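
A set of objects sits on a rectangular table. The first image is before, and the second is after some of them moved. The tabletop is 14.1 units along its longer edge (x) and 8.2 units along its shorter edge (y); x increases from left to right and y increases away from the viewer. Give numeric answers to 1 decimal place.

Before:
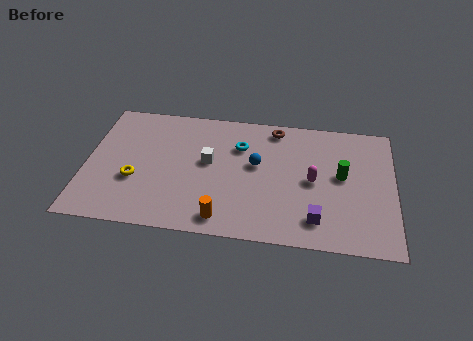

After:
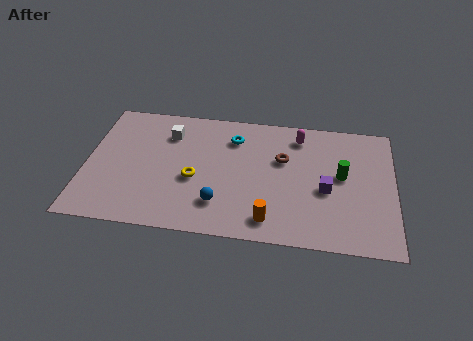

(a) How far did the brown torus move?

2.0

The brown torus moved from about (8.6, 7.2) to (9.0, 5.2), a distance of √(0.4² + 2.0²) ≈ 2.0.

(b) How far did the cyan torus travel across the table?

0.6

The cyan torus moved from about (7.0, 5.8) to (6.7, 6.3), a distance of √(0.3² + 0.5²) ≈ 0.6.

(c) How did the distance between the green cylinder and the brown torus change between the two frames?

-1.3

The distance was about 4.1 in the first image and 2.8 in the second, so they moved 1.3 units closer together.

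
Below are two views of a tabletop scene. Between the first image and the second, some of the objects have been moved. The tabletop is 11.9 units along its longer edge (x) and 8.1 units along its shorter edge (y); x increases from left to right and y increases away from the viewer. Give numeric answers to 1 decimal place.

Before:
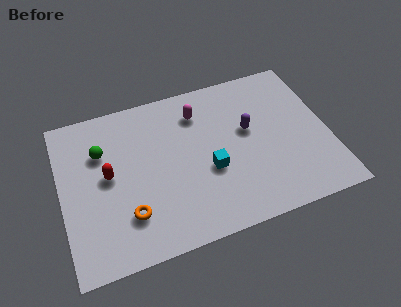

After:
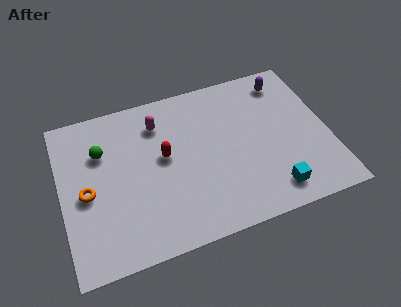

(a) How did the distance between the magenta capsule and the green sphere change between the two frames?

-1.8

The distance was about 4.5 in the first image and 2.7 in the second, so they moved 1.8 units closer together.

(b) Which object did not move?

the green sphere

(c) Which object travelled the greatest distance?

the cyan cube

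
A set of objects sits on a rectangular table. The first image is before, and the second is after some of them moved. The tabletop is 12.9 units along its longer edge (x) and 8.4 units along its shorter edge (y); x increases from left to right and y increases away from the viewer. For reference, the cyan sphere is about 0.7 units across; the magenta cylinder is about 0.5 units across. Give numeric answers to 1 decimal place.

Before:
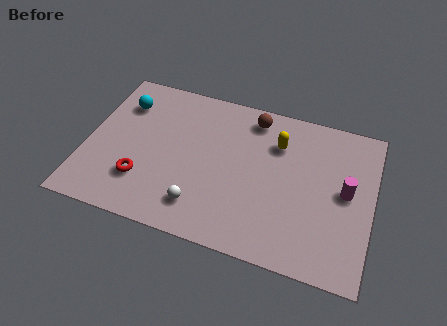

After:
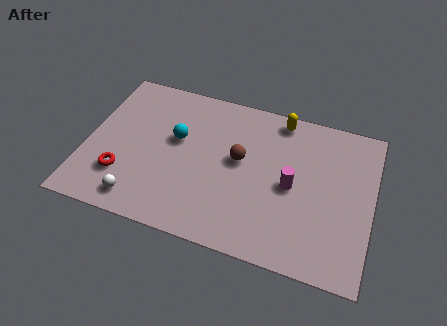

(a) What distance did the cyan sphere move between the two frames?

2.9

The cyan sphere was near (1.4, 6.3) before and (4.0, 5.0) after, so it travelled √(2.6² + 1.3²) ≈ 2.9 units.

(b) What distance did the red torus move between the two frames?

0.9

The red torus moved from about (2.7, 2.3) to (1.8, 2.3), a distance of √(0.9² + 0.0²) ≈ 0.9.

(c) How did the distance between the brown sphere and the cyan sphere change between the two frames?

-3.1

Before: roughly 6.0 units apart; after: 2.9. That's 3.1 units closer together.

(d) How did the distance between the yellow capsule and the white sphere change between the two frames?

+3.2

They were about 5.4 units apart before and 8.6 after — 3.2 units further apart.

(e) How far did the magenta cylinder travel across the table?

2.4

The magenta cylinder moved from about (11.7, 4.4) to (9.3, 4.0), a distance of √(2.4² + 0.4²) ≈ 2.4.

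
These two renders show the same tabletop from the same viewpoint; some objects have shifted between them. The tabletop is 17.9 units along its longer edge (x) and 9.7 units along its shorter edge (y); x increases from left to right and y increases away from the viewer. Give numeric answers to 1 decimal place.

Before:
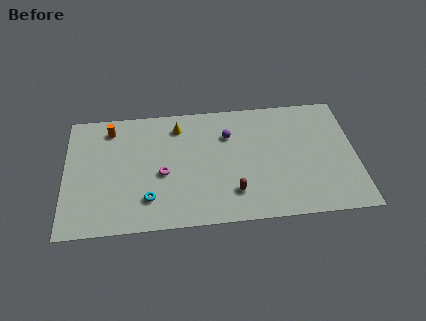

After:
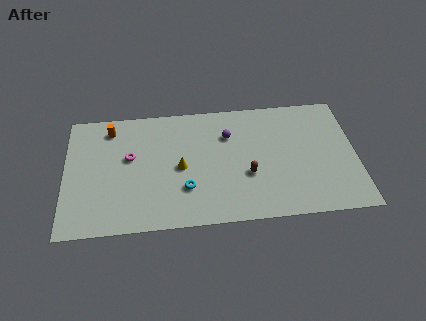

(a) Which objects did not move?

the orange cylinder and the purple sphere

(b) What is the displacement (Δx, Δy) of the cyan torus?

(2.3, 0.6)

From the two frames, the cyan torus sits at roughly (5.1, 2.3) before and (7.4, 2.9) after.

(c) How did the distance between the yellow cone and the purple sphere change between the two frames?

+0.5

The distance was about 3.3 in the first image and 3.8 in the second, so they moved 0.5 units further apart.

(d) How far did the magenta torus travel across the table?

2.5

The magenta torus was near (6.0, 4.2) before and (4.0, 5.7) after, so it travelled √(2.0² + 1.5²) ≈ 2.5 units.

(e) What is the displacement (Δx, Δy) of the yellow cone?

(0.1, -3.3)

The yellow cone was at about (7.0, 7.9) and moved to about (7.1, 4.6).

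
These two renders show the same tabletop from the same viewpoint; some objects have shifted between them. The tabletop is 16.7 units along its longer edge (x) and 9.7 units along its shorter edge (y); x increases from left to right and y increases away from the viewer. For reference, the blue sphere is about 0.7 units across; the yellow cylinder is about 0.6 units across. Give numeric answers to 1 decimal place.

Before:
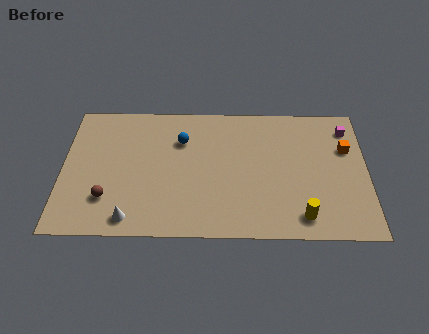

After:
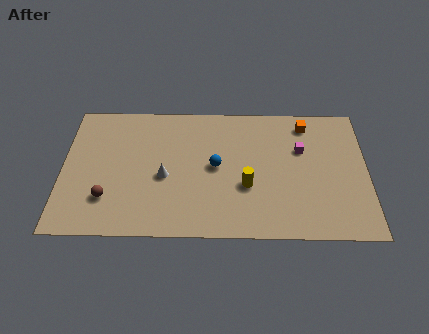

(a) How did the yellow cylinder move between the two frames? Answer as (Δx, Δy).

(-3.0, 2.1)

From the two frames, the yellow cylinder sits at roughly (13.1, 1.5) before and (10.1, 3.6) after.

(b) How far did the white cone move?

3.5

The white cone was near (3.8, 1.2) before and (5.6, 4.2) after, so it travelled √(1.8² + 3.0²) ≈ 3.5 units.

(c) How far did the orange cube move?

2.8

The orange cube moved from about (15.6, 6.4) to (13.4, 8.2), a distance of √(2.2² + 1.8²) ≈ 2.8.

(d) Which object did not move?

the brown sphere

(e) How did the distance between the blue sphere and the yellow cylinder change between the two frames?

-6.3

They were about 8.5 units apart before and 2.2 after — 6.3 units closer together.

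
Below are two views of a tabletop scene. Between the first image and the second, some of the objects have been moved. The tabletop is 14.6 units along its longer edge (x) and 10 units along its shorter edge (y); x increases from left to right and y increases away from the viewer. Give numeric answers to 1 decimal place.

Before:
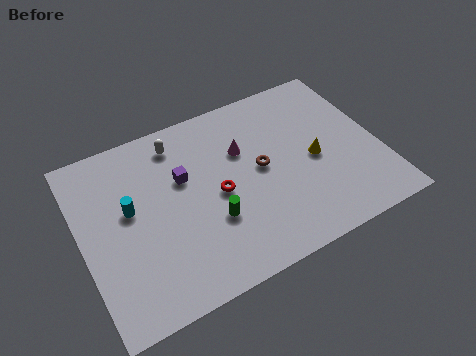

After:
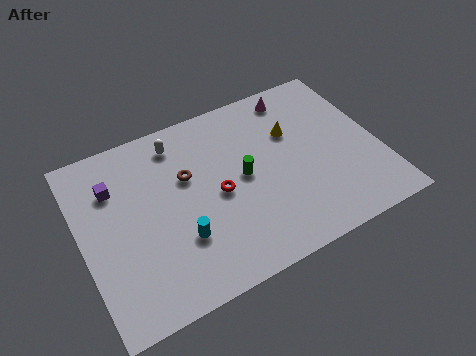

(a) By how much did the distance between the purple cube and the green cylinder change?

+3.4

They were about 3.1 units apart before and 6.5 after — 3.4 units further apart.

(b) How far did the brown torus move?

3.7

The brown torus moved from about (8.8, 5.2) to (5.3, 6.3), a distance of √(3.5² + 1.1²) ≈ 3.7.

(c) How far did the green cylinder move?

2.5

From (6.1, 3.4) to (7.9, 5.1), the green cylinder covered √(1.8² + 1.7²) ≈ 2.5 units.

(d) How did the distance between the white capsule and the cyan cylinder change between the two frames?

+1.5

The distance was about 3.8 in the first image and 5.3 in the second, so they moved 1.5 units further apart.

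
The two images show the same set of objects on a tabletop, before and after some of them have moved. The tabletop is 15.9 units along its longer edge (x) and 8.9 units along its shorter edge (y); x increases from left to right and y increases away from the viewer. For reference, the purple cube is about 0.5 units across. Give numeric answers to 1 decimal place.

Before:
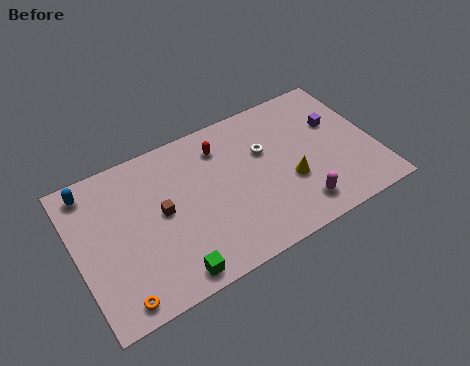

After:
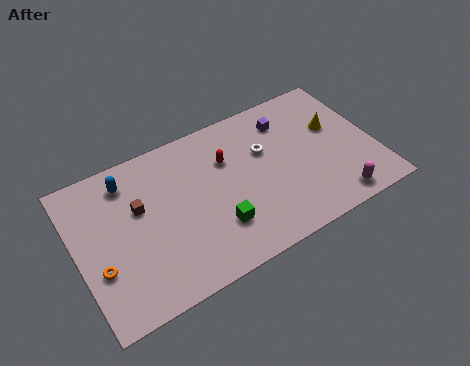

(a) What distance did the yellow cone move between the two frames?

3.6

From (11.2, 3.3) to (14.0, 5.5), the yellow cone covered √(2.8² + 2.2²) ≈ 3.6 units.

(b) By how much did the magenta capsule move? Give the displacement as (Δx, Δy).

(1.9, -0.5)

The magenta capsule was at about (11.4, 1.6) and moved to about (13.3, 1.1).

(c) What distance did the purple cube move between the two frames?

2.8

The purple cube moved from about (14.1, 5.7) to (11.6, 7.0), a distance of √(2.5² + 1.3²) ≈ 2.8.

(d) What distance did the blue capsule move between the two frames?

1.9

The blue capsule moved from about (1.1, 7.7) to (3.0, 7.3), a distance of √(1.9² + 0.4²) ≈ 1.9.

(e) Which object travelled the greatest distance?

the yellow cone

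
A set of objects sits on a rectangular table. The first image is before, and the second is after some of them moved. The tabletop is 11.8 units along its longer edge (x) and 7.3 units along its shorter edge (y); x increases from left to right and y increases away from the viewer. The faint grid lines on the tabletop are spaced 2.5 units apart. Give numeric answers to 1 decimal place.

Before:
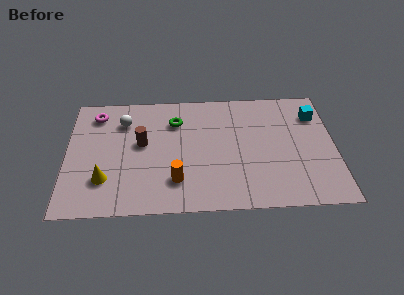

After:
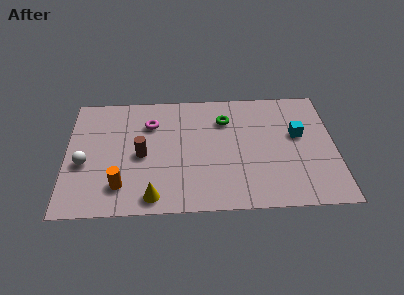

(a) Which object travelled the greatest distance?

the white sphere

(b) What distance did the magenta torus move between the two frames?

2.5

From (1.3, 6.0) to (3.7, 5.3), the magenta torus covered √(2.4² + 0.7²) ≈ 2.5 units.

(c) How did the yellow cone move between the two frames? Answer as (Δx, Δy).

(2.1, -1.1)

The yellow cone started near (1.7, 2.0) and ended near (3.8, 0.9).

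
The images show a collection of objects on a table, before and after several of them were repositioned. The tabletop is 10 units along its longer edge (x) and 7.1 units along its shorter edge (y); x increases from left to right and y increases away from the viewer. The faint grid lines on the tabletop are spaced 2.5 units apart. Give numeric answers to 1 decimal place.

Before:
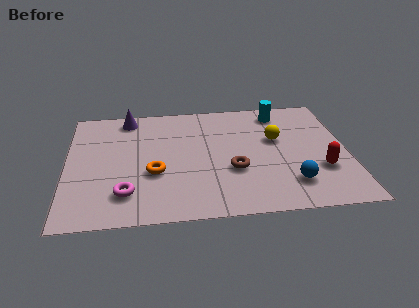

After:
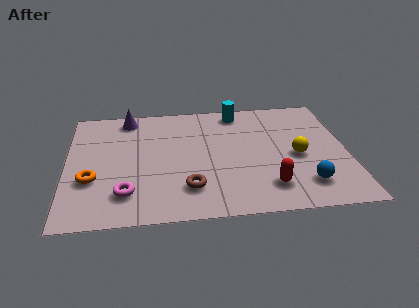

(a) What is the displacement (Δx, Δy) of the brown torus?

(-1.6, -0.9)

The brown torus started near (5.9, 2.6) and ended near (4.3, 1.7).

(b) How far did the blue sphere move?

0.5

The blue sphere moved from about (7.9, 1.6) to (8.4, 1.5), a distance of √(0.5² + 0.1²) ≈ 0.5.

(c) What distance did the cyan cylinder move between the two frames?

1.5

The cyan cylinder moved from about (7.7, 6.0) to (6.2, 6.2), a distance of √(1.5² + 0.2²) ≈ 1.5.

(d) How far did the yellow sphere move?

1.3

From (7.5, 4.3) to (8.2, 3.2), the yellow sphere covered √(0.7² + 1.1²) ≈ 1.3 units.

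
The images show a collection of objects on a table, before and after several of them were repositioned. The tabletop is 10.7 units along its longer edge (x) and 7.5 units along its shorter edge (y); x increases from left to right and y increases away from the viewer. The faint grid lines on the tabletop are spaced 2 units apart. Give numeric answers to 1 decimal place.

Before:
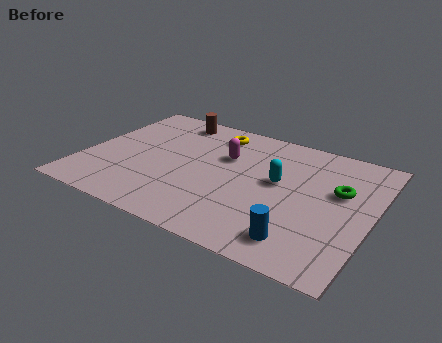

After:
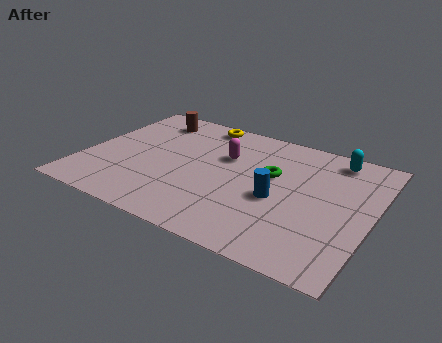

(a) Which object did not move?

the magenta capsule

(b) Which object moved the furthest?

the cyan capsule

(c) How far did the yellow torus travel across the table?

0.8

The yellow torus was near (4.5, 6.2) before and (3.9, 6.7) after, so it travelled √(0.6² + 0.5²) ≈ 0.8 units.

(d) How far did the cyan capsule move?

2.9

The cyan capsule moved from about (7.2, 4.2) to (9.0, 6.5), a distance of √(1.8² + 2.3²) ≈ 2.9.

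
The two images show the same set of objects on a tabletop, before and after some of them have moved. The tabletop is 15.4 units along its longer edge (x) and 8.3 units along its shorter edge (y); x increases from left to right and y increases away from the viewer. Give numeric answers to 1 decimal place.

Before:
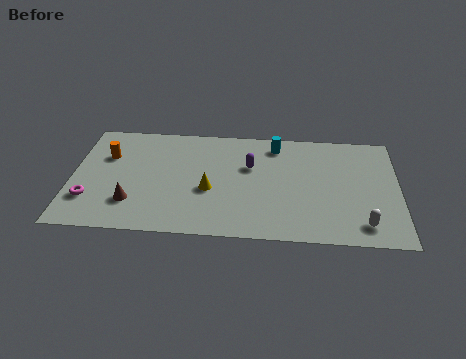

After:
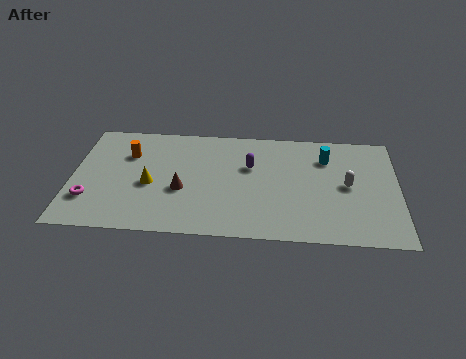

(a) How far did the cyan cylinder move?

2.5

The cyan cylinder was near (9.6, 7.0) before and (12.0, 6.2) after, so it travelled √(2.4² + 0.8²) ≈ 2.5 units.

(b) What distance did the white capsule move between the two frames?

2.9

The white capsule moved from about (13.7, 1.4) to (13.0, 4.2), a distance of √(0.7² + 2.8²) ≈ 2.9.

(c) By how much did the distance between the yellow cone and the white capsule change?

+1.8

Before: roughly 7.5 units apart; after: 9.3. That's 1.8 units further apart.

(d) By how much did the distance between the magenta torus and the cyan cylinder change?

+1.9

They were about 9.9 units apart before and 11.8 after — 1.9 units further apart.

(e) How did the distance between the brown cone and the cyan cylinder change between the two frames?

-0.8

Before: roughly 8.2 units apart; after: 7.4. That's 0.8 units closer together.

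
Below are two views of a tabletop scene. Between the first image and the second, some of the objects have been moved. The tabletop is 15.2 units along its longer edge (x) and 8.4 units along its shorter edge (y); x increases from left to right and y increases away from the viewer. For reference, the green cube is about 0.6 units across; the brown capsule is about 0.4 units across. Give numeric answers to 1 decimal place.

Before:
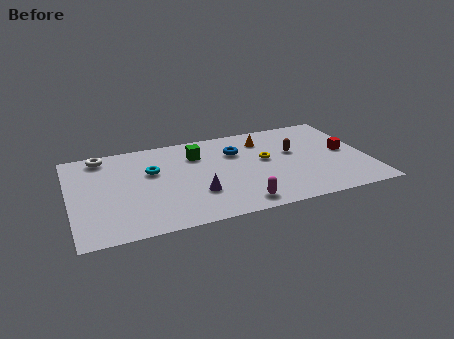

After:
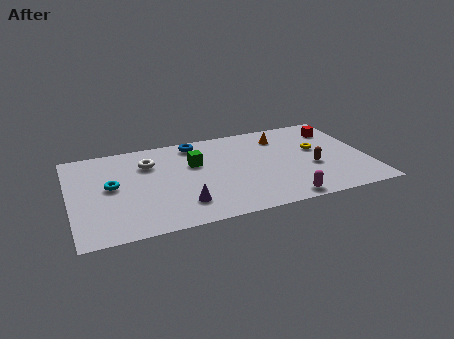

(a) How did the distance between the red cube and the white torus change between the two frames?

-2.9

They were about 12.7 units apart before and 9.8 after — 2.9 units closer together.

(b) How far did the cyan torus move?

2.2

The cyan torus moved from about (4.2, 5.3) to (2.1, 4.5), a distance of √(2.1² + 0.8²) ≈ 2.2.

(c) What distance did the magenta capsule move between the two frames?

2.2

From (8.3, 1.1) to (10.5, 0.8), the magenta capsule covered √(2.2² + 0.3²) ≈ 2.2 units.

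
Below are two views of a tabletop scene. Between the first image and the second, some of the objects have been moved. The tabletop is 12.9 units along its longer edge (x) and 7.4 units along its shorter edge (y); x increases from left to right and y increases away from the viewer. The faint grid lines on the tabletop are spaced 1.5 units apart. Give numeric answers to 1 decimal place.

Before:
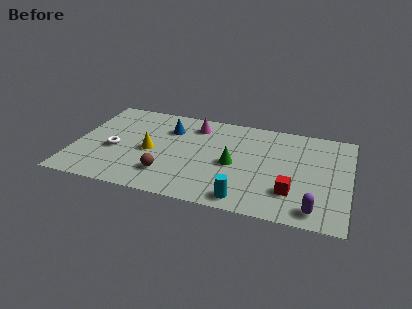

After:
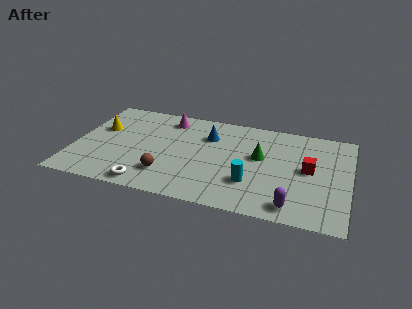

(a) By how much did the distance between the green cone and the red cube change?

-0.8

Before: roughly 3.1 units apart; after: 2.3. That's 0.8 units closer together.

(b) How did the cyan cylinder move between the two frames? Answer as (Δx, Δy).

(0.2, 1.3)

The cyan cylinder was at about (8.2, 0.9) and moved to about (8.4, 2.2).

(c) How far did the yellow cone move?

2.8

From (3.6, 3.4) to (1.1, 4.6), the yellow cone covered √(2.5² + 1.2²) ≈ 2.8 units.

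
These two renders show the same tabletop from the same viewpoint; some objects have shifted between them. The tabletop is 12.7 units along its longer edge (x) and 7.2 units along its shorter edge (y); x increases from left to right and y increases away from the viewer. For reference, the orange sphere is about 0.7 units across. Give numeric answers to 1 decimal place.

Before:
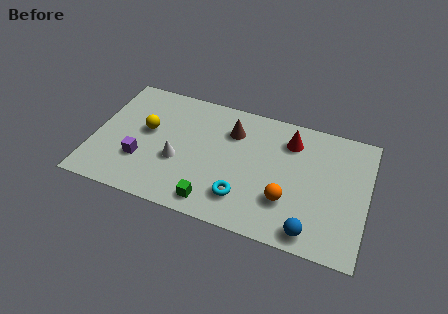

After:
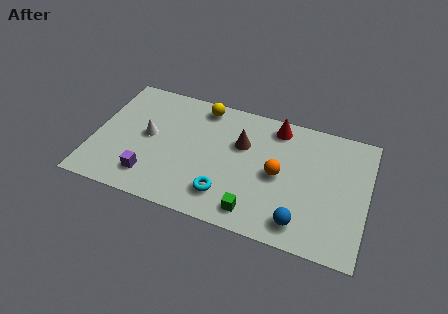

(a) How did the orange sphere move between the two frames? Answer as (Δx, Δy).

(-0.5, 1.3)

The orange sphere started near (9.1, 2.2) and ended near (8.6, 3.5).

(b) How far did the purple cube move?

0.9

The purple cube moved from about (2.3, 2.3) to (2.8, 1.5), a distance of √(0.5² + 0.8²) ≈ 0.9.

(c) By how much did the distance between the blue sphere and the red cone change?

+0.3

Before: roughly 4.9 units apart; after: 5.2. That's 0.3 units further apart.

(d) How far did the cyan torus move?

0.8

The cyan torus moved from about (7.1, 1.7) to (6.3, 1.6), a distance of √(0.8² + 0.1²) ≈ 0.8.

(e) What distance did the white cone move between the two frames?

1.8

The white cone was near (4.0, 2.8) before and (2.5, 3.8) after, so it travelled √(1.5² + 1.0²) ≈ 1.8 units.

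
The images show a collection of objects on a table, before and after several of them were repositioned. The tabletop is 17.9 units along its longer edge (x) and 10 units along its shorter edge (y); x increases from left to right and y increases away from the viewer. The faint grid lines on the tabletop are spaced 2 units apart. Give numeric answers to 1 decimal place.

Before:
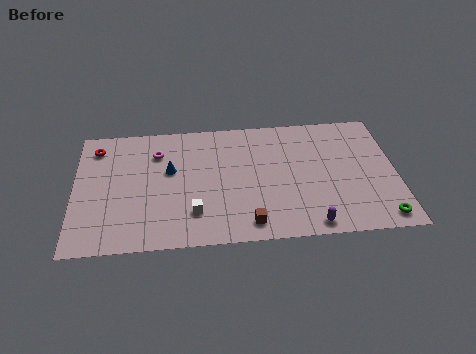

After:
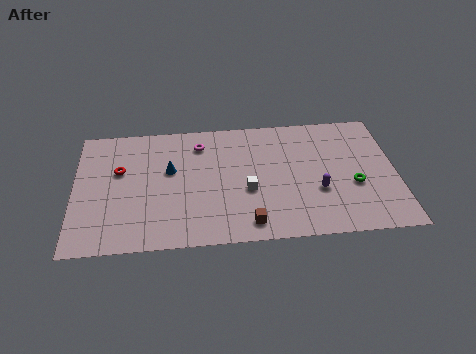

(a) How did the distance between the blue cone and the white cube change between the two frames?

+1.0

They were about 3.7 units apart before and 4.7 after — 1.0 units further apart.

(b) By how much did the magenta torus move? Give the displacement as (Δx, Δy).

(2.4, 0.5)

The magenta torus started near (4.6, 7.5) and ended near (7.0, 8.0).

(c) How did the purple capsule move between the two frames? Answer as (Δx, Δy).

(0.5, 2.6)

The purple capsule started near (13.0, 1.0) and ended near (13.5, 3.6).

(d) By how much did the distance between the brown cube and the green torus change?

-0.9

The distance was about 7.3 in the first image and 6.4 in the second, so they moved 0.9 units closer together.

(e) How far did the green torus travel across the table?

3.0

The green torus moved from about (16.9, 1.2) to (15.5, 3.9), a distance of √(1.4² + 2.7²) ≈ 3.0.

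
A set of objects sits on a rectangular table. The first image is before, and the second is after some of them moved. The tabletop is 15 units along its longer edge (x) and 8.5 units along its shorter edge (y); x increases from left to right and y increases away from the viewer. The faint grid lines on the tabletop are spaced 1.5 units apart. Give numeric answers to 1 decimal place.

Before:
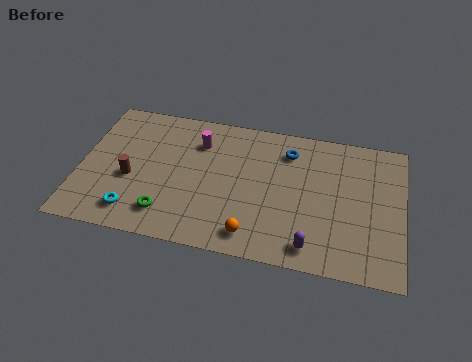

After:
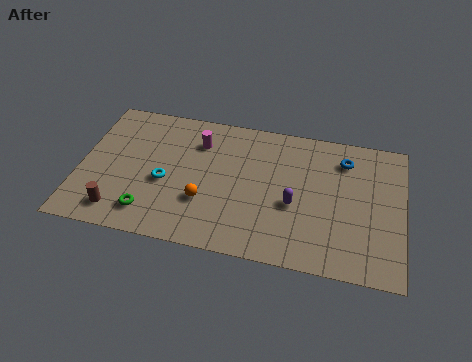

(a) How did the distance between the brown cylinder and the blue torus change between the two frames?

+3.6

They were about 7.9 units apart before and 11.5 after — 3.6 units further apart.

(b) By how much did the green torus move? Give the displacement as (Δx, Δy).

(-0.8, -0.1)

The green torus started near (4.2, 1.7) and ended near (3.4, 1.6).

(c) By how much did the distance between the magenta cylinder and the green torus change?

+0.3

Before: roughly 4.9 units apart; after: 5.2. That's 0.3 units further apart.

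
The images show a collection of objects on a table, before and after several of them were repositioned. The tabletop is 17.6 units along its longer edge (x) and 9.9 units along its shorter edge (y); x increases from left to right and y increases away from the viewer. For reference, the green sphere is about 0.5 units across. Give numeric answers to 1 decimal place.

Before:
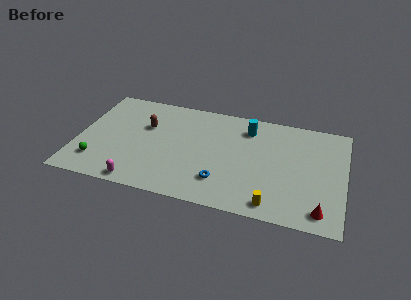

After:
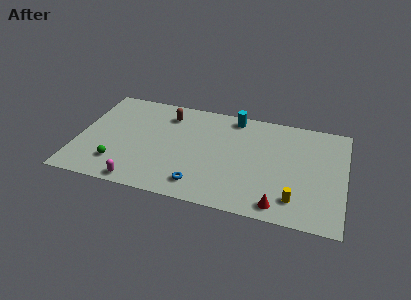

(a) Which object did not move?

the magenta capsule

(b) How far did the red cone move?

2.7

The red cone was near (16.2, 1.4) before and (13.5, 1.2) after, so it travelled √(2.7² + 0.2²) ≈ 2.7 units.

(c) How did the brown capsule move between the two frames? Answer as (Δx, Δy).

(1.3, 1.5)

From the two frames, the brown capsule sits at roughly (4.4, 6.4) before and (5.7, 7.9) after.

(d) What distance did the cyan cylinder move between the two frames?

1.3

The cyan cylinder was near (11.1, 7.9) before and (10.1, 8.8) after, so it travelled √(1.0² + 0.9²) ≈ 1.3 units.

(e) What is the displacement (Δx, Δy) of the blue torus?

(-1.4, -0.7)

From the two frames, the blue torus sits at roughly (9.7, 2.4) before and (8.3, 1.7) after.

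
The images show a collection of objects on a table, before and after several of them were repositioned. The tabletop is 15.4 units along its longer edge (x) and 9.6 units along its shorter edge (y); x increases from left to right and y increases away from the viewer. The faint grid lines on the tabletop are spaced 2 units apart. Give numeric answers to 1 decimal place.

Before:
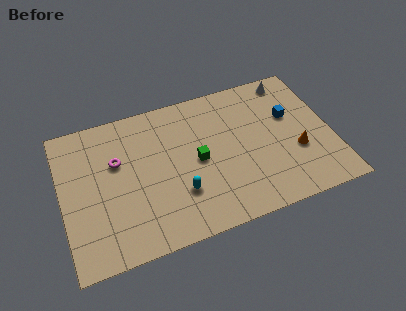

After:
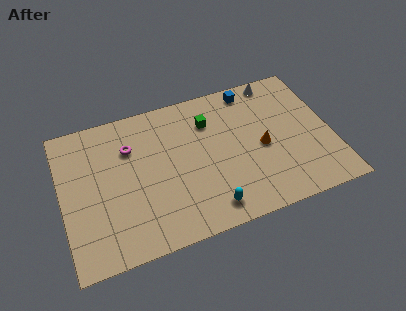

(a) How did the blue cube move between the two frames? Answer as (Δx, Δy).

(-2.0, 2.5)

The blue cube started near (13.2, 6.0) and ended near (11.2, 8.5).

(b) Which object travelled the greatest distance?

the blue cube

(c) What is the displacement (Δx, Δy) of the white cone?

(-0.8, 0.2)

From the two frames, the white cone sits at roughly (13.5, 8.5) before and (12.7, 8.7) after.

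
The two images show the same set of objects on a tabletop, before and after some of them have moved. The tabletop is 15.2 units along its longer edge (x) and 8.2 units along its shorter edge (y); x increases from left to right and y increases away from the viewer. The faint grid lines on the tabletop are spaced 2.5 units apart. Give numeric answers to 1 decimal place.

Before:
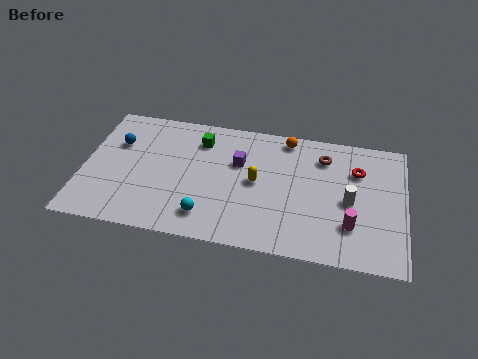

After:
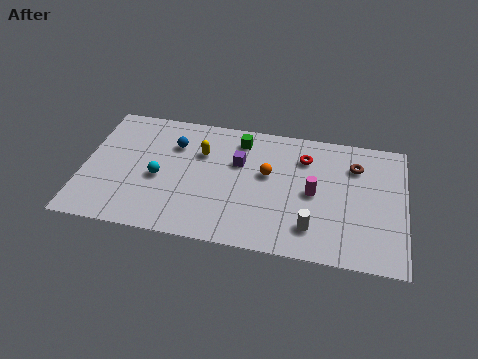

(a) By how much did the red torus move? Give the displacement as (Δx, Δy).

(-2.5, 0.4)

From the two frames, the red torus sits at roughly (12.9, 5.8) before and (10.4, 6.2) after.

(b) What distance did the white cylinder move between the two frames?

2.6

From (12.6, 3.8) to (10.9, 1.8), the white cylinder covered √(1.7² + 2.0²) ≈ 2.6 units.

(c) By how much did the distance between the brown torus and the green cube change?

-0.4

They were about 5.9 units apart before and 5.5 after — 0.4 units closer together.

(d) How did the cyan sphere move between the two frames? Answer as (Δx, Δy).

(-2.4, 2.0)

From the two frames, the cyan sphere sits at roughly (6.0, 1.6) before and (3.6, 3.6) after.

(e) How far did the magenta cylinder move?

2.5

The magenta cylinder was near (12.7, 2.3) before and (10.9, 4.0) after, so it travelled √(1.8² + 1.7²) ≈ 2.5 units.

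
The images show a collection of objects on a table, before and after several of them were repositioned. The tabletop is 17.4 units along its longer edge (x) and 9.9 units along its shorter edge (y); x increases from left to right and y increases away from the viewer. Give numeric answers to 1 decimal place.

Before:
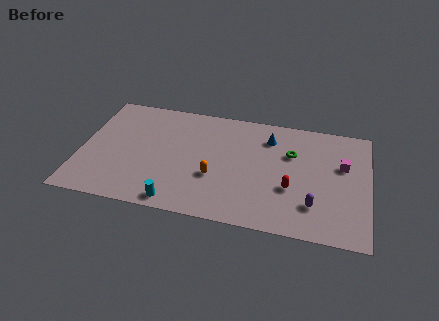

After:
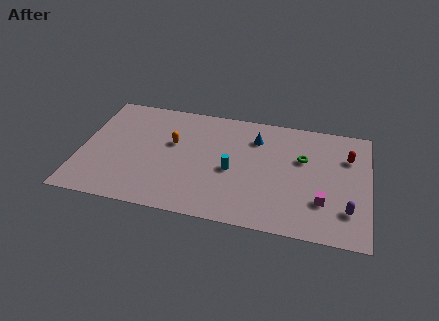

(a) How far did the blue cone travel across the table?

0.8

The blue cone moved from about (11.3, 7.7) to (10.5, 7.5), a distance of √(0.8² + 0.2²) ≈ 0.8.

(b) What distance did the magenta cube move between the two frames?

3.5

The magenta cube was near (15.8, 6.2) before and (14.7, 2.9) after, so it travelled √(1.1² + 3.3²) ≈ 3.5 units.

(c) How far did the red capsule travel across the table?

4.7

The red capsule was near (12.8, 3.6) before and (16.1, 7.0) after, so it travelled √(3.3² + 3.4²) ≈ 4.7 units.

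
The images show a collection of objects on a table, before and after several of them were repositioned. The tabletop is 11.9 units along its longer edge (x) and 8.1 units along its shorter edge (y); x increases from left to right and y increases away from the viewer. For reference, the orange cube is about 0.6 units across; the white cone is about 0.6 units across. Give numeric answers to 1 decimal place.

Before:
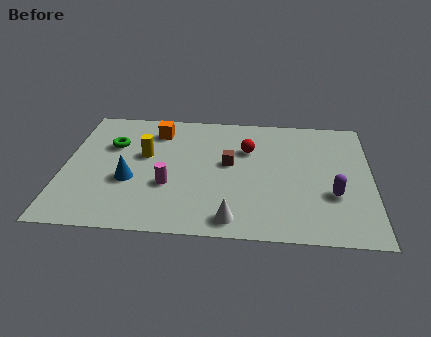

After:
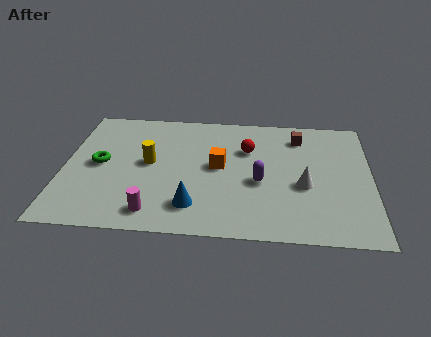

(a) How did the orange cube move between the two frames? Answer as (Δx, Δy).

(2.5, -2.2)

The orange cube started near (3.5, 6.5) and ended near (6.0, 4.3).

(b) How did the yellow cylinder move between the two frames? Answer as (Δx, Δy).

(0.2, -0.5)

The yellow cylinder started near (3.1, 4.8) and ended near (3.3, 4.3).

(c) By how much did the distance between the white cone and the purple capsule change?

-2.5

Before: roughly 4.2 units apart; after: 1.7. That's 2.5 units closer together.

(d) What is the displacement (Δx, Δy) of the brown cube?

(2.7, 2.0)

The brown cube was at about (6.4, 4.5) and moved to about (9.1, 6.5).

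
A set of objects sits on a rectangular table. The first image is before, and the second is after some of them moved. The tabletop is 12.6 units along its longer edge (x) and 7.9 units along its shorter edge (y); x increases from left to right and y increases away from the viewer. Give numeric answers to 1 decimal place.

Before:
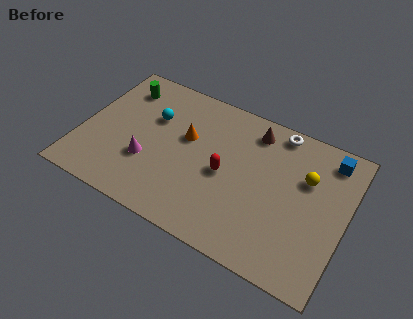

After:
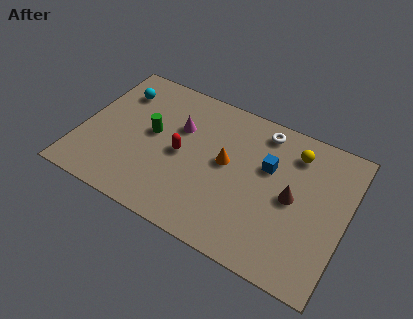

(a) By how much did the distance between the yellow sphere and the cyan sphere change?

+1.1

Before: roughly 7.4 units apart; after: 8.5. That's 1.1 units further apart.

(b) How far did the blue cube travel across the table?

3.2

From (11.5, 6.7) to (8.8, 5.0), the blue cube covered √(2.7² + 1.7²) ≈ 3.2 units.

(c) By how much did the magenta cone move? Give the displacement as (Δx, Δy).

(1.2, 2.5)

The magenta cone was at about (3.3, 2.7) and moved to about (4.5, 5.2).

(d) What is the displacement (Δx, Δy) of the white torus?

(-0.7, -0.3)

From the two frames, the white torus sits at roughly (9.0, 7.1) before and (8.3, 6.8) after.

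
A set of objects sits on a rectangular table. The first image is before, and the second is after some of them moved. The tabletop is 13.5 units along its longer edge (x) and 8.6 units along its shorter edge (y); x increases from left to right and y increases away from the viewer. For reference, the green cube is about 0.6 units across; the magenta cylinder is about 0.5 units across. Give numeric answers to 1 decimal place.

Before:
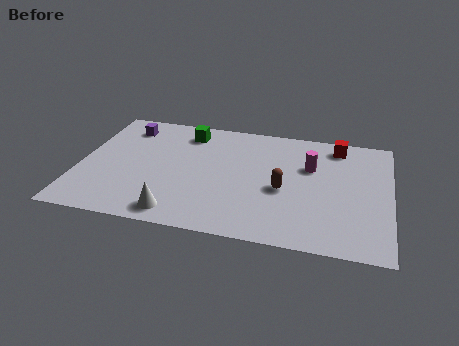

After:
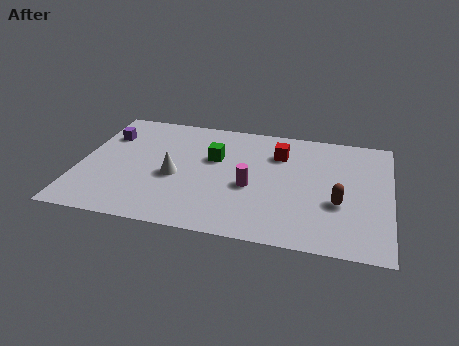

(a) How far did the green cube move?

2.1

The green cube moved from about (4.5, 7.1) to (5.8, 5.4), a distance of √(1.3² + 1.7²) ≈ 2.1.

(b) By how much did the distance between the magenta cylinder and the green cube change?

-3.2

Before: roughly 5.7 units apart; after: 2.5. That's 3.2 units closer together.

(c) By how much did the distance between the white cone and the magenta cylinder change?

-3.8

The distance was about 7.1 in the first image and 3.3 in the second, so they moved 3.8 units closer together.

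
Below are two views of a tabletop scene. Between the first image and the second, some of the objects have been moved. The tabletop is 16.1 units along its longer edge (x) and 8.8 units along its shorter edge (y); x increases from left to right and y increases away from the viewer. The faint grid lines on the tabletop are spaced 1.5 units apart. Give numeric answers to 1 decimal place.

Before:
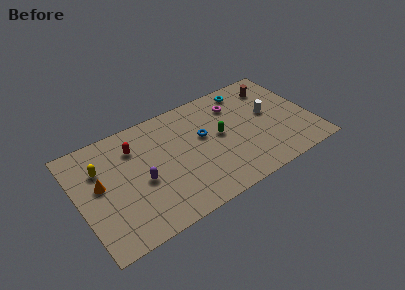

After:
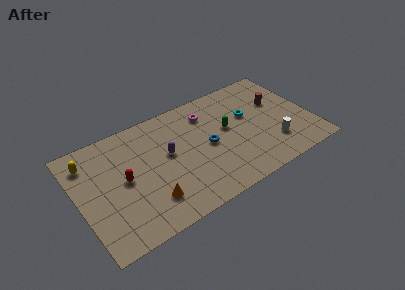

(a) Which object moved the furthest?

the orange cone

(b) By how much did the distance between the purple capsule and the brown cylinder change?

-2.4

They were about 10.3 units apart before and 7.9 after — 2.4 units closer together.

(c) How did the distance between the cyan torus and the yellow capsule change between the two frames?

+0.5

The distance was about 10.6 in the first image and 11.1 in the second, so they moved 0.5 units further apart.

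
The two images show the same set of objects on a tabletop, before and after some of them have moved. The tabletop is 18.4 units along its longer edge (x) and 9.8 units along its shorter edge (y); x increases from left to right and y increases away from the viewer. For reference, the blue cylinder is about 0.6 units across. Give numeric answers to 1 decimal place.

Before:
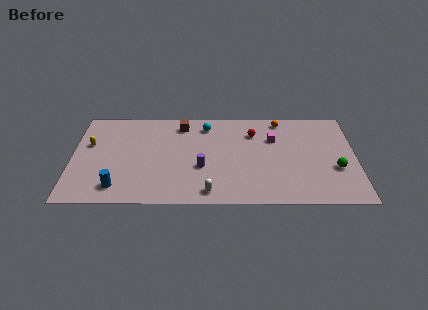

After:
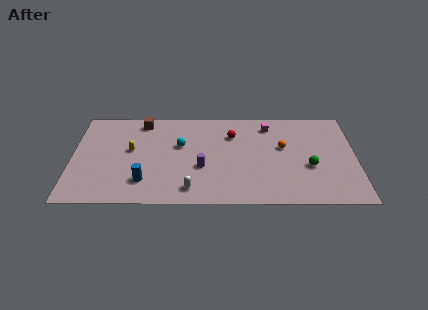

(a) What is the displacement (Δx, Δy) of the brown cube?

(-2.6, 0.3)

The brown cube started near (7.1, 8.2) and ended near (4.5, 8.5).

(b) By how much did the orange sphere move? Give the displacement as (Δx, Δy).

(0.1, -2.9)

From the two frames, the orange sphere sits at roughly (13.6, 8.7) before and (13.7, 5.8) after.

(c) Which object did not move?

the purple cylinder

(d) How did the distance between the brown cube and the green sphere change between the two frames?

+0.9

Before: roughly 11.0 units apart; after: 11.9. That's 0.9 units further apart.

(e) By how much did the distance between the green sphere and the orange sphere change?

-3.6

They were about 6.2 units apart before and 2.6 after — 3.6 units closer together.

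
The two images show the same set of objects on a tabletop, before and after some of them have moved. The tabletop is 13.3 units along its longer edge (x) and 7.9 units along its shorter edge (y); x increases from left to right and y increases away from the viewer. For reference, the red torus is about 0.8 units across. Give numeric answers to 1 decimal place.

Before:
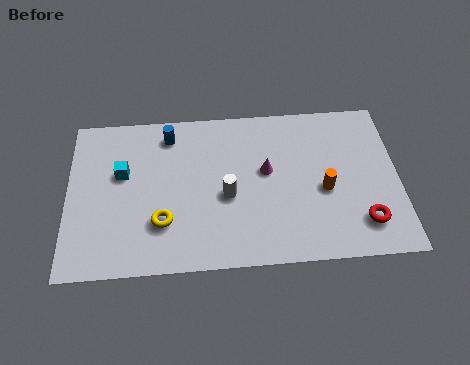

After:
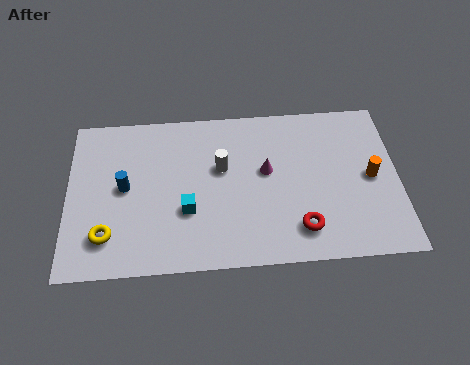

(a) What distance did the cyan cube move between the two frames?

3.3

From (2.2, 4.8) to (4.8, 2.8), the cyan cube covered √(2.6² + 2.0²) ≈ 3.3 units.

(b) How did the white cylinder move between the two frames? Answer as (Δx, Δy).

(-0.2, 1.4)

The white cylinder started near (6.4, 3.4) and ended near (6.2, 4.8).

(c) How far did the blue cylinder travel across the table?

3.1

From (4.1, 6.6) to (2.3, 4.1), the blue cylinder covered √(1.8² + 2.5²) ≈ 3.1 units.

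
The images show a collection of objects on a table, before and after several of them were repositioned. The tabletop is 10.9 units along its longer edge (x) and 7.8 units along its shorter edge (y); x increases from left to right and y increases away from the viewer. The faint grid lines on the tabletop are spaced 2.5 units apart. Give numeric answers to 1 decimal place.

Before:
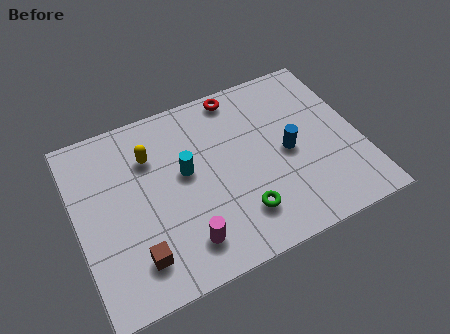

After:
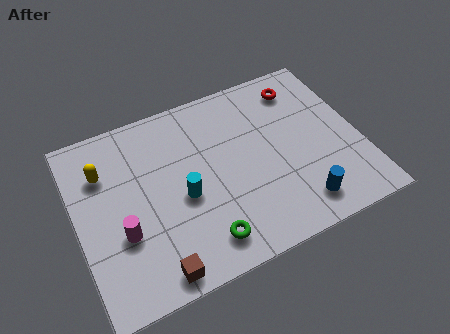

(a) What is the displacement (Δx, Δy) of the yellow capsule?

(-1.8, 0.0)

From the two frames, the yellow capsule sits at roughly (3.0, 5.6) before and (1.2, 5.6) after.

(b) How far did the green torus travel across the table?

1.6

The green torus moved from about (6.0, 1.8) to (4.5, 1.3), a distance of √(1.5² + 0.5²) ≈ 1.6.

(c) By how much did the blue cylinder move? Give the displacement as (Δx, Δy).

(0.1, -2.4)

The blue cylinder was at about (8.1, 3.7) and moved to about (8.2, 1.3).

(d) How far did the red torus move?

2.5

The red torus moved from about (6.6, 7.0) to (9.0, 6.4), a distance of √(2.4² + 0.6²) ≈ 2.5.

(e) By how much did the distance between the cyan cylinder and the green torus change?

-1.0

The distance was about 3.2 in the first image and 2.2 in the second, so they moved 1.0 units closer together.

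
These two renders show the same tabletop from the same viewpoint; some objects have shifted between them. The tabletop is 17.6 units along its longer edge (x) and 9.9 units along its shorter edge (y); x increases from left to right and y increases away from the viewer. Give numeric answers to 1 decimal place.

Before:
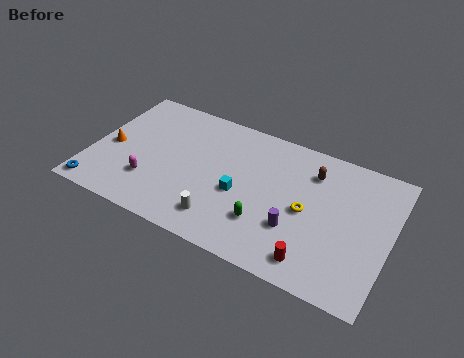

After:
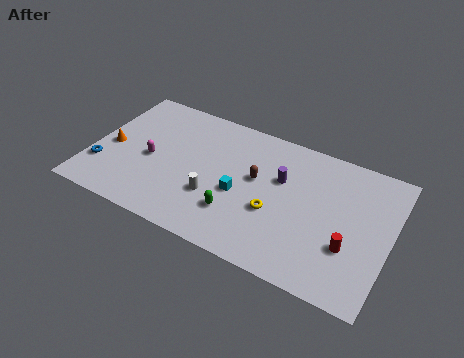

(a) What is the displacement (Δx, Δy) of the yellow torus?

(-1.8, -0.9)

The yellow torus started near (12.8, 4.7) and ended near (11.0, 3.8).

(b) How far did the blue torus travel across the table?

1.8

From (0.8, 1.0) to (0.8, 2.8), the blue torus covered √(0.0² + 1.8²) ≈ 1.8 units.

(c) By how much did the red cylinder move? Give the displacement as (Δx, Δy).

(1.8, 1.8)

The red cylinder was at about (13.6, 1.5) and moved to about (15.4, 3.3).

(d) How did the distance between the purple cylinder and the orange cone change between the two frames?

-1.1

The distance was about 11.3 in the first image and 10.2 in the second, so they moved 1.1 units closer together.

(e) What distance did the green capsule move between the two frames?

1.7

From (10.6, 2.8) to (8.9, 2.7), the green capsule covered √(1.7² + 0.1²) ≈ 1.7 units.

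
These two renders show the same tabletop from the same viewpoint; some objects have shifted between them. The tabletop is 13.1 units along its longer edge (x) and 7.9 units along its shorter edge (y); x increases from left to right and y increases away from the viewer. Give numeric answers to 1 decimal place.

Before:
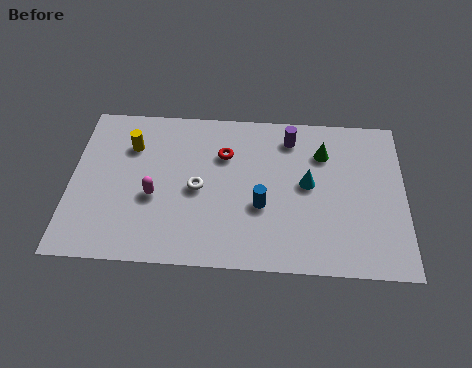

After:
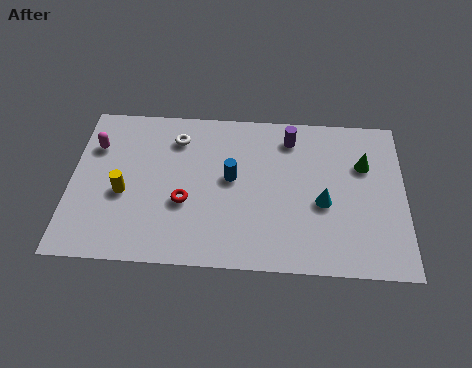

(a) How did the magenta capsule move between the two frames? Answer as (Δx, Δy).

(-2.4, 2.4)

The magenta capsule started near (3.3, 3.2) and ended near (0.9, 5.6).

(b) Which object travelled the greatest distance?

the magenta capsule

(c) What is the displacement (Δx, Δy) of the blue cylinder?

(-1.2, 1.3)

The blue cylinder was at about (7.5, 3.0) and moved to about (6.3, 4.3).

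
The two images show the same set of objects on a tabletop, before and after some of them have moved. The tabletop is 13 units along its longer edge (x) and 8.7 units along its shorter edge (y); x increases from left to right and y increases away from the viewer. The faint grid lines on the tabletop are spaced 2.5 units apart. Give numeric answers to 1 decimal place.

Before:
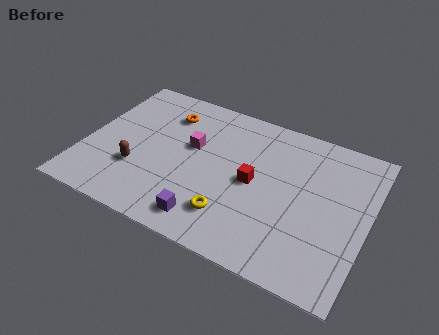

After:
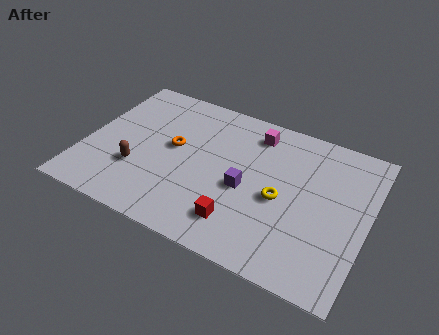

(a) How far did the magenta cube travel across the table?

3.4

The magenta cube was near (4.8, 5.2) before and (7.5, 7.2) after, so it travelled √(2.7² + 2.0²) ≈ 3.4 units.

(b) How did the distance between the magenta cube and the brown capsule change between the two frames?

+3.3

They were about 3.3 units apart before and 6.6 after — 3.3 units further apart.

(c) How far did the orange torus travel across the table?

2.0

The orange torus moved from about (3.4, 6.7) to (4.0, 4.8), a distance of √(0.6² + 1.9²) ≈ 2.0.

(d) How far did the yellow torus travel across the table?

2.8

From (7.1, 2.0) to (9.1, 3.9), the yellow torus covered √(2.0² + 1.9²) ≈ 2.8 units.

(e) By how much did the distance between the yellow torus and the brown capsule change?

+2.0

They were about 4.6 units apart before and 6.6 after — 2.0 units further apart.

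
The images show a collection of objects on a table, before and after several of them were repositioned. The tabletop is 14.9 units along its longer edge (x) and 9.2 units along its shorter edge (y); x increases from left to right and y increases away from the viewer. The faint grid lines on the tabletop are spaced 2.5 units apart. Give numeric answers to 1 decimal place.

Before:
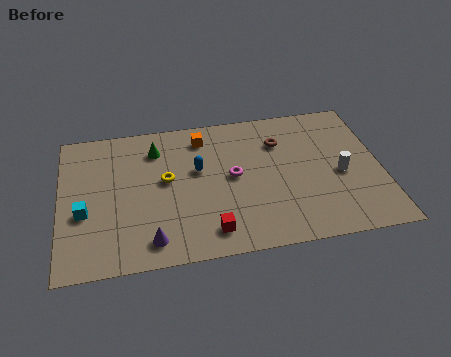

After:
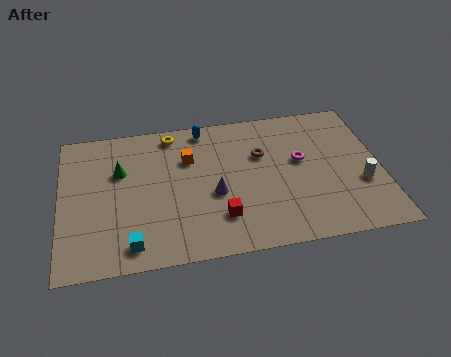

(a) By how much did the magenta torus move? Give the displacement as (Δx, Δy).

(3.2, 0.5)

From the two frames, the magenta torus sits at roughly (8.0, 4.8) before and (11.2, 5.3) after.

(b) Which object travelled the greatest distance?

the purple cone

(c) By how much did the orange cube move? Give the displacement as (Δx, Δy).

(-0.7, -1.3)

The orange cube started near (6.7, 7.6) and ended near (6.0, 6.3).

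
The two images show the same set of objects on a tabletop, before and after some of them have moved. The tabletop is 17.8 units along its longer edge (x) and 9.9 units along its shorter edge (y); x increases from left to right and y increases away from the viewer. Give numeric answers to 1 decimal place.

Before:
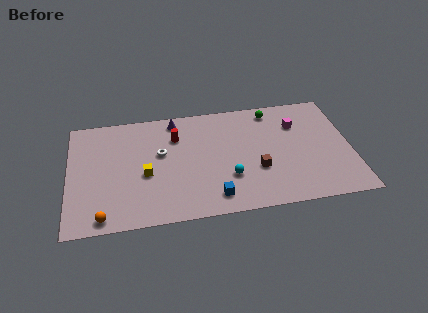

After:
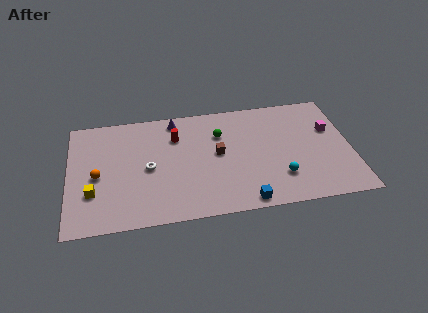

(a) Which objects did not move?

the purple cone and the red cylinder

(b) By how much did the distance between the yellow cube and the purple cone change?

+2.8

They were about 4.9 units apart before and 7.7 after — 2.8 units further apart.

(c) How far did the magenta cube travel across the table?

2.2

From (14.5, 7.1) to (16.6, 6.3), the magenta cube covered √(2.1² + 0.8²) ≈ 2.2 units.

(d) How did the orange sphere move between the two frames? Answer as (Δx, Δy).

(-0.3, 3.5)

The orange sphere started near (2.1, 1.0) and ended near (1.8, 4.5).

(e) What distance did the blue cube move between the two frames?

2.0

From (9.0, 1.6) to (10.9, 0.9), the blue cube covered √(1.9² + 0.7²) ≈ 2.0 units.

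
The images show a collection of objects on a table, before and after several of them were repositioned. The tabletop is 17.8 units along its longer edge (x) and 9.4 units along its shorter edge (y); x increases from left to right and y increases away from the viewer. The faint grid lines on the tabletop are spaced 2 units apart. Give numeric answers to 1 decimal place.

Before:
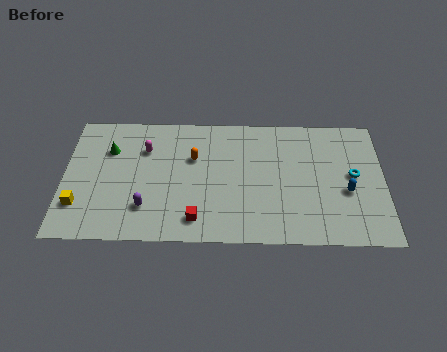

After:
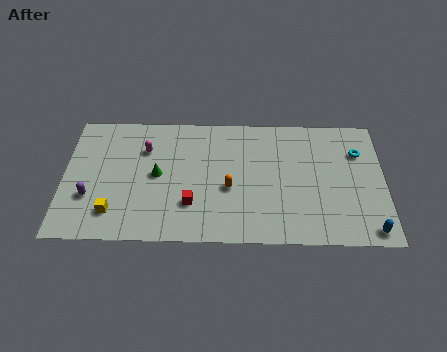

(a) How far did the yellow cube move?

2.0

From (0.9, 2.5) to (2.8, 2.0), the yellow cube covered √(1.9² + 0.5²) ≈ 2.0 units.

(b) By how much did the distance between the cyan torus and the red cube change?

+0.8

Before: roughly 9.3 units apart; after: 10.1. That's 0.8 units further apart.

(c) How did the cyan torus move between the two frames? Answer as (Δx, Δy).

(0.3, 1.7)

The cyan torus was at about (16.1, 5.0) and moved to about (16.4, 6.7).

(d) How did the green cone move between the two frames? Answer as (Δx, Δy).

(2.7, -1.8)

The green cone started near (2.5, 6.6) and ended near (5.2, 4.8).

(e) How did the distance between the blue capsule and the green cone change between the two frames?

-1.2

The distance was about 13.5 in the first image and 12.3 in the second, so they moved 1.2 units closer together.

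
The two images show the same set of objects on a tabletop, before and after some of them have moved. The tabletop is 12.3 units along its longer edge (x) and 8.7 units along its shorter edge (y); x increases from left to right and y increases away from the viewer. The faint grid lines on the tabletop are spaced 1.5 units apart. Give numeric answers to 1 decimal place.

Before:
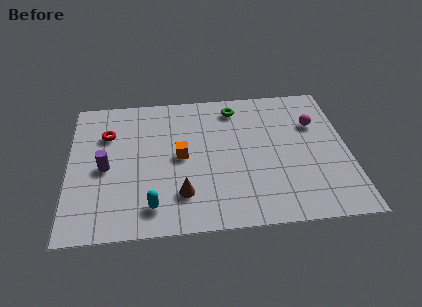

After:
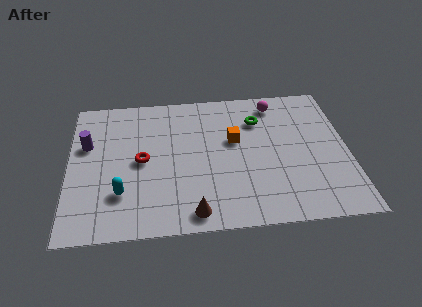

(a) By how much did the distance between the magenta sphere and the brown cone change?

+0.3

They were about 7.1 units apart before and 7.4 after — 0.3 units further apart.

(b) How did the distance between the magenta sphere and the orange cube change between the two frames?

-3.3

Before: roughly 6.2 units apart; after: 2.9. That's 3.3 units closer together.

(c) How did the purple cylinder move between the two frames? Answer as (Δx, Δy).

(-0.8, 1.5)

The purple cylinder was at about (1.6, 4.0) and moved to about (0.8, 5.5).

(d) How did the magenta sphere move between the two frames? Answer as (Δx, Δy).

(-1.7, 1.5)

The magenta sphere started near (10.9, 5.9) and ended near (9.2, 7.4).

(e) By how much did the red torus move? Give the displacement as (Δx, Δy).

(1.5, -1.8)

The red torus was at about (1.7, 6.1) and moved to about (3.2, 4.3).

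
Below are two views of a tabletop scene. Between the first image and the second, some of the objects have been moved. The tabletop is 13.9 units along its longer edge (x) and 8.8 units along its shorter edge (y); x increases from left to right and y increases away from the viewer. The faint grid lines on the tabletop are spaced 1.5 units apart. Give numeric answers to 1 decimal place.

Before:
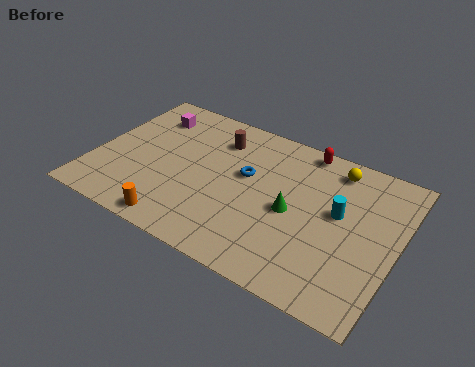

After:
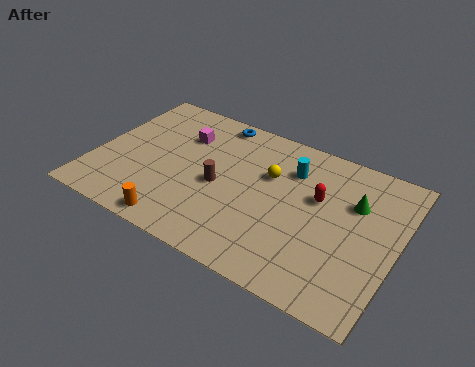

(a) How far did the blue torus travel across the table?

3.3

The blue torus moved from about (6.9, 5.2) to (5.0, 7.9), a distance of √(1.9² + 2.7²) ≈ 3.3.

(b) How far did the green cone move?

3.2

The green cone was near (9.2, 4.1) before and (11.8, 5.9) after, so it travelled √(2.6² + 1.8²) ≈ 3.2 units.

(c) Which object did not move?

the orange cylinder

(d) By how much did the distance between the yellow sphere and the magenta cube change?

-4.5

Before: roughly 8.7 units apart; after: 4.2. That's 4.5 units closer together.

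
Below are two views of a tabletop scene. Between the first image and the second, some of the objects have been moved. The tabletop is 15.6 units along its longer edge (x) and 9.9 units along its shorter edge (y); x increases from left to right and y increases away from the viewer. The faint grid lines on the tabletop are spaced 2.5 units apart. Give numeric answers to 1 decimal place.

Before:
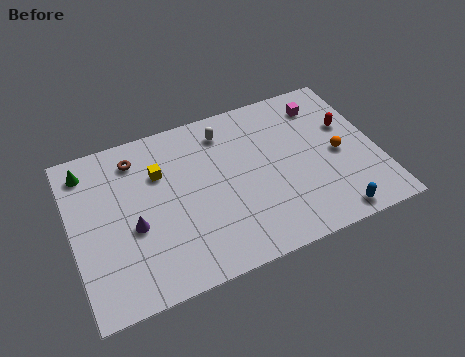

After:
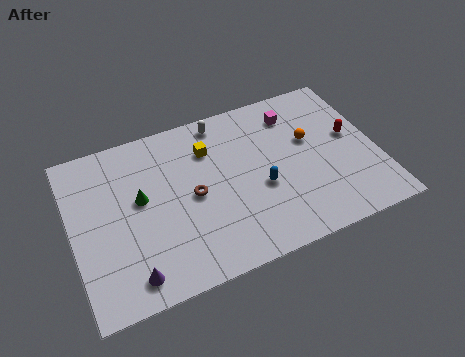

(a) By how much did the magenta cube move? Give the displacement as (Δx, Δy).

(-1.5, -0.1)

From the two frames, the magenta cube sits at roughly (13.2, 8.0) before and (11.7, 7.9) after.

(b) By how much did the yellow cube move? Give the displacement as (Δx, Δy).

(2.6, 0.5)

The yellow cube started near (4.6, 6.8) and ended near (7.2, 7.3).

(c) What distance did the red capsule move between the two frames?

0.7

The red capsule was near (14.3, 6.2) before and (14.4, 5.5) after, so it travelled √(0.1² + 0.7²) ≈ 0.7 units.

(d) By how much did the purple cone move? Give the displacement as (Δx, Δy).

(-0.4, -2.7)

From the two frames, the purple cone sits at roughly (3.0, 4.1) before and (2.6, 1.4) after.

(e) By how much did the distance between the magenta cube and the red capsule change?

+1.5

The distance was about 2.1 in the first image and 3.6 in the second, so they moved 1.5 units further apart.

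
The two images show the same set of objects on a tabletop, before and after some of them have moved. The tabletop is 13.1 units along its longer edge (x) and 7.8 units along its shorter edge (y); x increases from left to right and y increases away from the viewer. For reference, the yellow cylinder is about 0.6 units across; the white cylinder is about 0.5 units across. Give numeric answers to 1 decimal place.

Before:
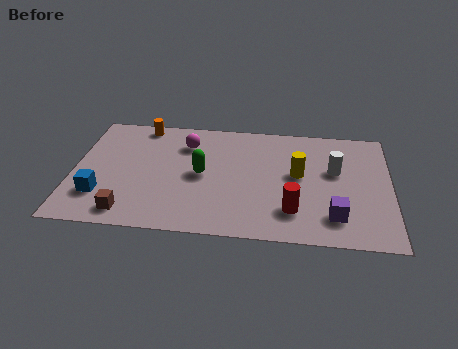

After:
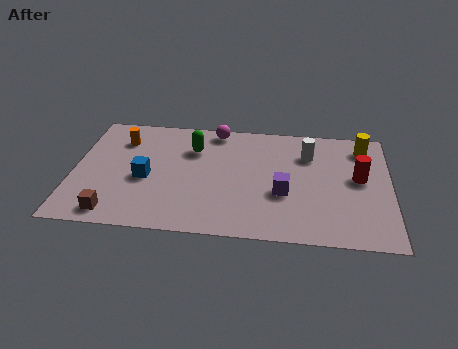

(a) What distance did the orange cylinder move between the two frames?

1.4

The orange cylinder moved from about (2.7, 7.0) to (1.9, 5.9), a distance of √(0.8² + 1.1²) ≈ 1.4.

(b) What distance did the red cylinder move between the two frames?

3.6

The red cylinder moved from about (9.1, 1.9) to (11.8, 4.3), a distance of √(2.7² + 2.4²) ≈ 3.6.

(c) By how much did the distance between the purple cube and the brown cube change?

-1.2

The distance was about 8.4 in the first image and 7.2 in the second, so they moved 1.2 units closer together.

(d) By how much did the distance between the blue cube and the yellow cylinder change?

+1.1

Before: roughly 8.4 units apart; after: 9.5. That's 1.1 units further apart.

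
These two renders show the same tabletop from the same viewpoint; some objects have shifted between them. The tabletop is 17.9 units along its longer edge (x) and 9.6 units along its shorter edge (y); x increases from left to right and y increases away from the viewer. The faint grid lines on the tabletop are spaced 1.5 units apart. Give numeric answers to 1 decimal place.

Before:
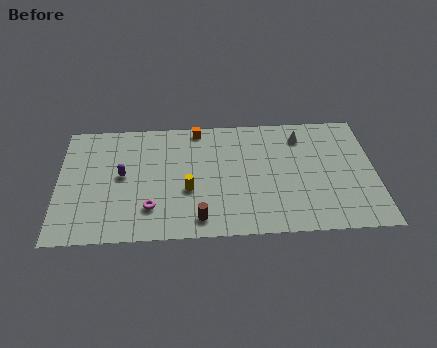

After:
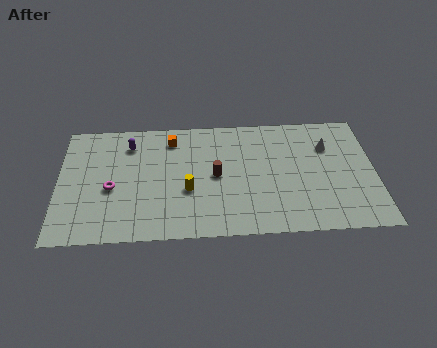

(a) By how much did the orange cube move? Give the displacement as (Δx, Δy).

(-1.5, -0.8)

The orange cube started near (7.9, 8.7) and ended near (6.4, 7.9).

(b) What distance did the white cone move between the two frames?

1.7

From (13.8, 7.7) to (15.3, 6.8), the white cone covered √(1.5² + 0.9²) ≈ 1.7 units.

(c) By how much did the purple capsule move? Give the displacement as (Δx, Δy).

(0.4, 2.5)

The purple capsule started near (3.6, 5.1) and ended near (4.0, 7.6).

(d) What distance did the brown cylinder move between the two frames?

3.5

The brown cylinder was near (7.9, 1.4) before and (8.9, 4.8) after, so it travelled √(1.0² + 3.4²) ≈ 3.5 units.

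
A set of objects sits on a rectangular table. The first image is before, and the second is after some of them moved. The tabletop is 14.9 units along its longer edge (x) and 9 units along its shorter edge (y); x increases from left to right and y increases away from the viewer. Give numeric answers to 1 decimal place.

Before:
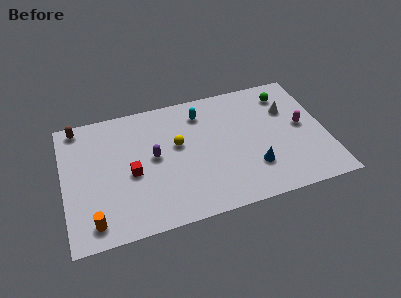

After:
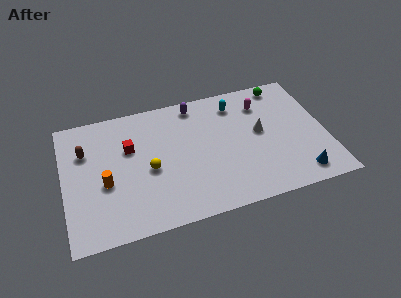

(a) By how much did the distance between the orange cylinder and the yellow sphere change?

-3.9

They were about 6.4 units apart before and 2.5 after — 3.9 units closer together.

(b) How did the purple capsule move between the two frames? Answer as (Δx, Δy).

(2.6, 3.1)

From the two frames, the purple capsule sits at roughly (5.1, 4.8) before and (7.7, 7.9) after.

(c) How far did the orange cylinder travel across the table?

2.5

The orange cylinder was near (1.5, 1.3) before and (2.3, 3.7) after, so it travelled √(0.8² + 2.4²) ≈ 2.5 units.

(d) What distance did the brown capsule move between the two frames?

1.9

The brown capsule was near (1.0, 8.1) before and (1.3, 6.2) after, so it travelled √(0.3² + 1.9²) ≈ 1.9 units.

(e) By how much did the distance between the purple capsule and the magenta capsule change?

-4.6

Before: roughly 8.5 units apart; after: 3.9. That's 4.6 units closer together.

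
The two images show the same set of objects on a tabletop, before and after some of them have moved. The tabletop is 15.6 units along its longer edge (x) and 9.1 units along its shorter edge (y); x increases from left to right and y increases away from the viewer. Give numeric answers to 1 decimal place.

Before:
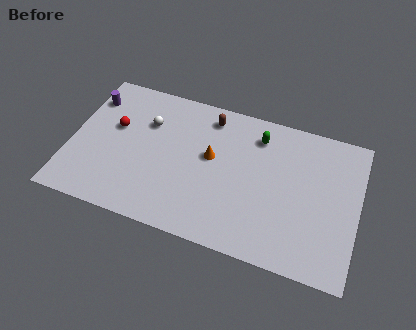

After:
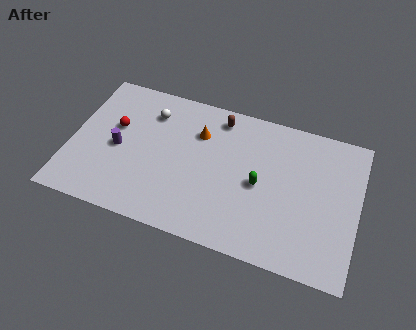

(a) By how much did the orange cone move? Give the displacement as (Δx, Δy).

(-0.8, 1.3)

The orange cone started near (7.6, 5.2) and ended near (6.8, 6.5).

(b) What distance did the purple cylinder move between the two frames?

3.3

From (0.8, 7.0) to (2.6, 4.2), the purple cylinder covered √(1.8² + 2.8²) ≈ 3.3 units.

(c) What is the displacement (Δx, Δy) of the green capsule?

(0.3, -3.0)

From the two frames, the green capsule sits at roughly (10.0, 7.3) before and (10.3, 4.3) after.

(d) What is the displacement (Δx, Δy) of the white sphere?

(0.1, 0.7)

From the two frames, the white sphere sits at roughly (4.0, 6.3) before and (4.1, 7.0) after.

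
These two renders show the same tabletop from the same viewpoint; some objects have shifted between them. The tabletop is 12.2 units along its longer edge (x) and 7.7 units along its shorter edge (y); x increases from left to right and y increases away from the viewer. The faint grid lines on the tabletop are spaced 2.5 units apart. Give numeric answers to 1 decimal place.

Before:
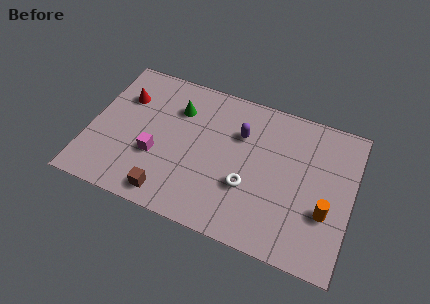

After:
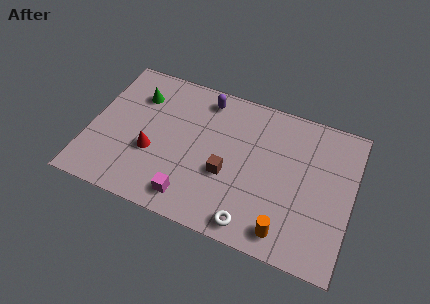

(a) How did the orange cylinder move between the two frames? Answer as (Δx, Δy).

(-1.7, -1.6)

From the two frames, the orange cylinder sits at roughly (11.1, 2.7) before and (9.4, 1.1) after.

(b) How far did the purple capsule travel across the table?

2.2

The purple capsule was near (6.9, 5.3) before and (5.1, 6.6) after, so it travelled √(1.8² + 1.3²) ≈ 2.2 units.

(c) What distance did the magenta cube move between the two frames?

2.4

The magenta cube moved from about (3.2, 2.8) to (5.0, 1.2), a distance of √(1.8² + 1.6²) ≈ 2.4.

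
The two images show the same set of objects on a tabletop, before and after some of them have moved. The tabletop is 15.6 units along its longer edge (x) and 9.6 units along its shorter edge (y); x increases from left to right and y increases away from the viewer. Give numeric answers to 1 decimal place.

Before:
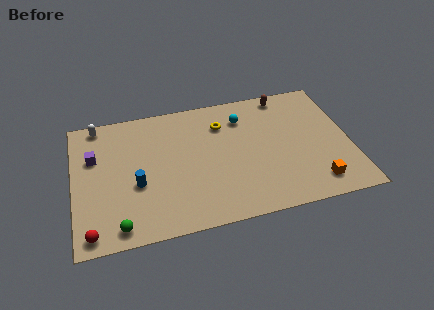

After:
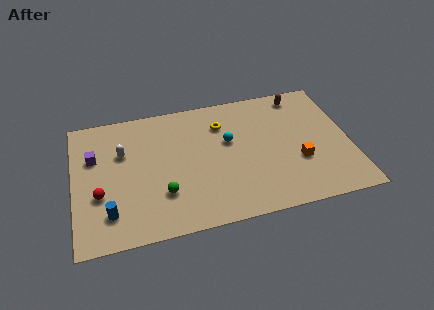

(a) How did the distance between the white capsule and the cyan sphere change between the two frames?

-2.3

Before: roughly 8.3 units apart; after: 6.0. That's 2.3 units closer together.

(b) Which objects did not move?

the yellow torus and the purple cube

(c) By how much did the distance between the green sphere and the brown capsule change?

-2.4

Before: roughly 12.3 units apart; after: 9.9. That's 2.4 units closer together.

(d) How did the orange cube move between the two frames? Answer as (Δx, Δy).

(-0.8, 1.8)

From the two frames, the orange cube sits at roughly (13.4, 1.6) before and (12.6, 3.4) after.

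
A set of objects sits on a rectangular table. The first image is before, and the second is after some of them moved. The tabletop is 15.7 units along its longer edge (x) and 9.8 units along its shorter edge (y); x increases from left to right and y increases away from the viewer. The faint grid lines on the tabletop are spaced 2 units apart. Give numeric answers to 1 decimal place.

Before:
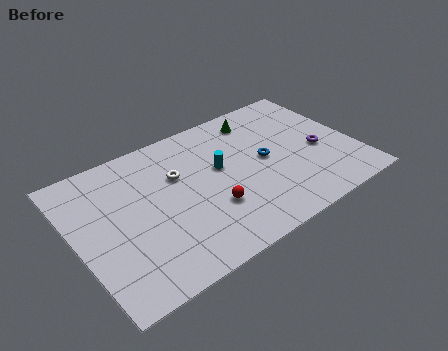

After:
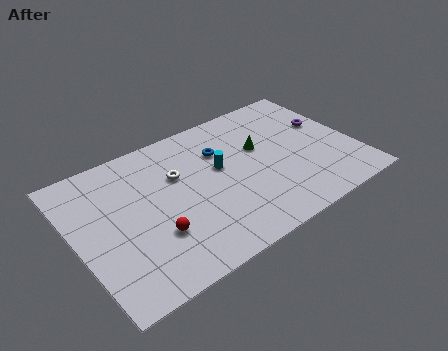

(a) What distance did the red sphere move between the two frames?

3.2

The red sphere was near (7.2, 3.2) before and (4.0, 3.1) after, so it travelled √(3.2² + 0.1²) ≈ 3.2 units.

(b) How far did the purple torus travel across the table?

2.0

The purple torus moved from about (13.7, 4.2) to (14.5, 6.0), a distance of √(0.8² + 1.8²) ≈ 2.0.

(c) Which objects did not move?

the cyan cylinder and the white torus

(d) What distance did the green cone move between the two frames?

2.2

From (10.9, 8.2) to (10.6, 6.0), the green cone covered √(0.3² + 2.2²) ≈ 2.2 units.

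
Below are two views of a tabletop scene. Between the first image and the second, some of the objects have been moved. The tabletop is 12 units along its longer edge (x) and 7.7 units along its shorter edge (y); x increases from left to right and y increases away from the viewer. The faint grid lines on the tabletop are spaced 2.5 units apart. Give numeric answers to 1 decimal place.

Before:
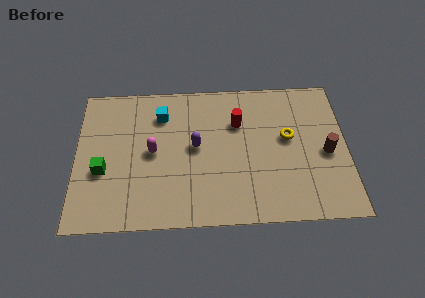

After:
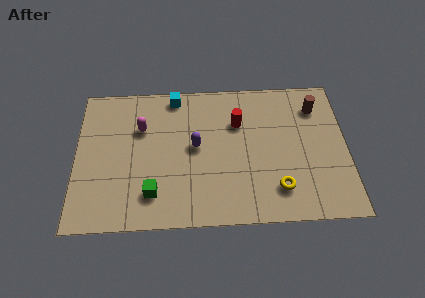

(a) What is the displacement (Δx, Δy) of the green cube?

(2.2, -1.3)

From the two frames, the green cube sits at roughly (1.2, 3.0) before and (3.4, 1.7) after.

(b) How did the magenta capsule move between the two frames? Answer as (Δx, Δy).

(-0.5, 1.3)

From the two frames, the magenta capsule sits at roughly (3.4, 3.9) before and (2.9, 5.2) after.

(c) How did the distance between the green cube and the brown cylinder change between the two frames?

-1.4

They were about 9.9 units apart before and 8.5 after — 1.4 units closer together.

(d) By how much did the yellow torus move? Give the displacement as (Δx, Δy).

(-0.5, -2.7)

The yellow torus was at about (9.4, 4.4) and moved to about (8.9, 1.7).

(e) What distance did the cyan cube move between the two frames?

1.2

From (3.8, 5.9) to (4.4, 6.9), the cyan cube covered √(0.6² + 1.0²) ≈ 1.2 units.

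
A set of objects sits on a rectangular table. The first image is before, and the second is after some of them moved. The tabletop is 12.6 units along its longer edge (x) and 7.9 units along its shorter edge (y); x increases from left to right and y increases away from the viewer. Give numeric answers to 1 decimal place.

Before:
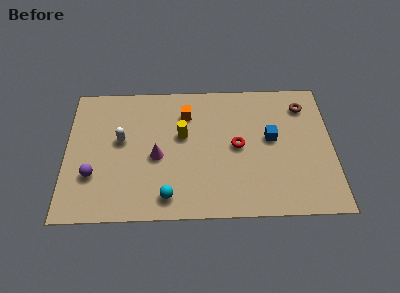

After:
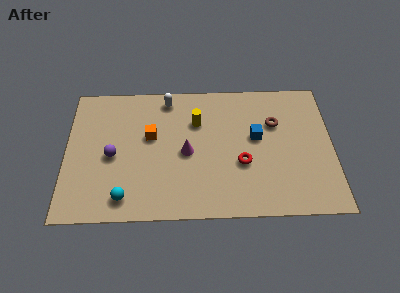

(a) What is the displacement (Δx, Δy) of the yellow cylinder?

(0.7, 0.8)

The yellow cylinder was at about (5.5, 4.7) and moved to about (6.2, 5.5).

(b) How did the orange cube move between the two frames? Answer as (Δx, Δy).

(-1.7, -1.3)

From the two frames, the orange cube sits at roughly (5.7, 6.0) before and (4.0, 4.7) after.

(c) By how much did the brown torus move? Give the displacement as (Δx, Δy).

(-1.4, -1.0)

The brown torus started near (11.3, 6.3) and ended near (9.9, 5.3).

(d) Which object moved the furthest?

the white capsule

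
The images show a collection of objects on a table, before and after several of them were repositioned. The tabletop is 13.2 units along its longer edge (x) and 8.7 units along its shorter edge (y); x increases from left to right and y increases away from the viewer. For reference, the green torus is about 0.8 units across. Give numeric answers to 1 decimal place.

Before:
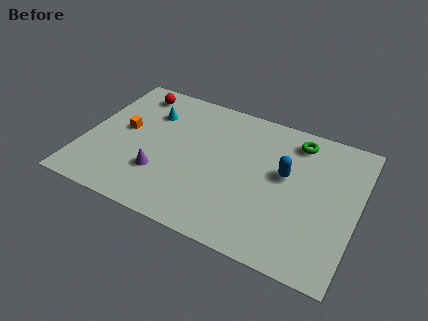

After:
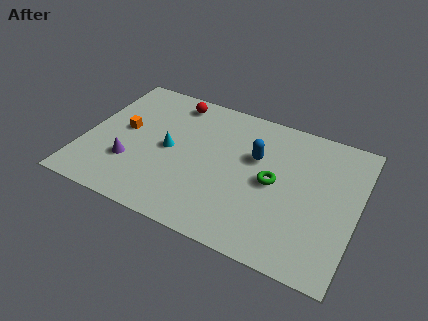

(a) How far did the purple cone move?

1.5

From (3.9, 2.6) to (2.4, 2.7), the purple cone covered √(1.5² + 0.1²) ≈ 1.5 units.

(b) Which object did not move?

the orange cube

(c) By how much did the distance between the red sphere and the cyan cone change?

+1.7

The distance was about 1.5 in the first image and 3.2 in the second, so they moved 1.7 units further apart.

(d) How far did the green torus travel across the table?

3.1

The green torus was near (10.0, 7.3) before and (9.2, 4.3) after, so it travelled √(0.8² + 3.0²) ≈ 3.1 units.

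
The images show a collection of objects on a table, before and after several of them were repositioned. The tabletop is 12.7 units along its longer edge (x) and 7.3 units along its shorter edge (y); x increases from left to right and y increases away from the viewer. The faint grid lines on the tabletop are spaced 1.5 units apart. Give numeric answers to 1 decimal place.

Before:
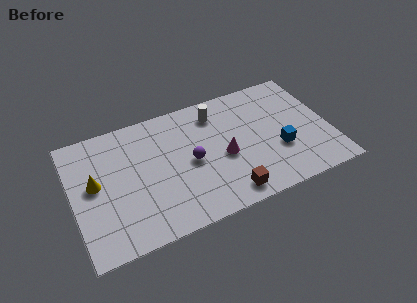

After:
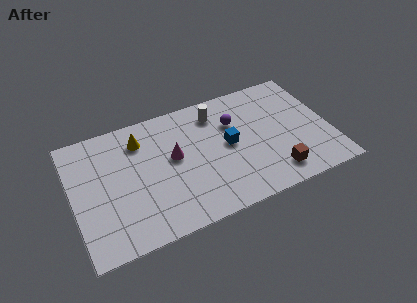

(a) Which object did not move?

the white cylinder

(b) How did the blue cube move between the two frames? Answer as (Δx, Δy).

(-2.4, 1.2)

The blue cube was at about (10.1, 2.6) and moved to about (7.7, 3.8).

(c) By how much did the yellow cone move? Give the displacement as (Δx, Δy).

(2.4, 1.7)

The yellow cone was at about (1.1, 4.0) and moved to about (3.5, 5.7).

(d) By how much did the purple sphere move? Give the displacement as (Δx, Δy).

(2.3, 1.5)

The purple sphere was at about (5.8, 3.5) and moved to about (8.1, 5.0).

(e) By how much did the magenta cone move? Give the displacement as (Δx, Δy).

(-2.4, 0.9)

From the two frames, the magenta cone sits at roughly (7.4, 3.2) before and (5.0, 4.1) after.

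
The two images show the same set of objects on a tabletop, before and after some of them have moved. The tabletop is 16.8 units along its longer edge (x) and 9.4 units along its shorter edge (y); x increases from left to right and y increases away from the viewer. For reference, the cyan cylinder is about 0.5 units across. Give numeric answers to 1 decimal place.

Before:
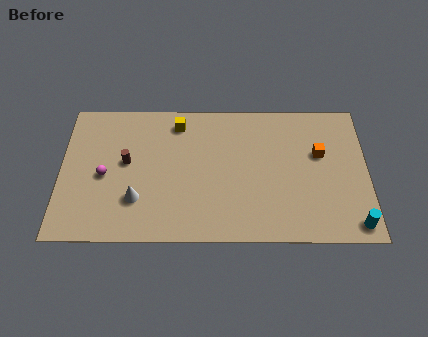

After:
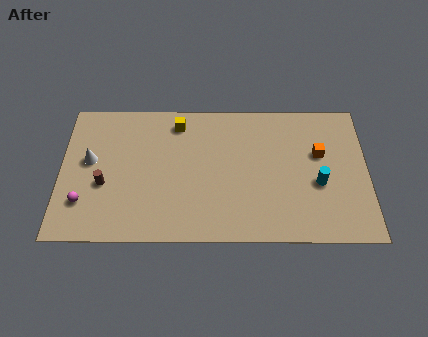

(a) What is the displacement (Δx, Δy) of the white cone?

(-2.6, 2.6)

The white cone started near (4.2, 2.7) and ended near (1.6, 5.3).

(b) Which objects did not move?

the yellow cube and the orange cube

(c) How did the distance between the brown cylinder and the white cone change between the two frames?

-0.8

The distance was about 2.6 in the first image and 1.8 in the second, so they moved 0.8 units closer together.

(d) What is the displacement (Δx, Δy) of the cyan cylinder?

(-1.9, 2.7)

The cyan cylinder started near (16.0, 1.1) and ended near (14.1, 3.8).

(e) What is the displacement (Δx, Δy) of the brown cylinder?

(-1.2, -1.5)

The brown cylinder was at about (3.6, 5.2) and moved to about (2.4, 3.7).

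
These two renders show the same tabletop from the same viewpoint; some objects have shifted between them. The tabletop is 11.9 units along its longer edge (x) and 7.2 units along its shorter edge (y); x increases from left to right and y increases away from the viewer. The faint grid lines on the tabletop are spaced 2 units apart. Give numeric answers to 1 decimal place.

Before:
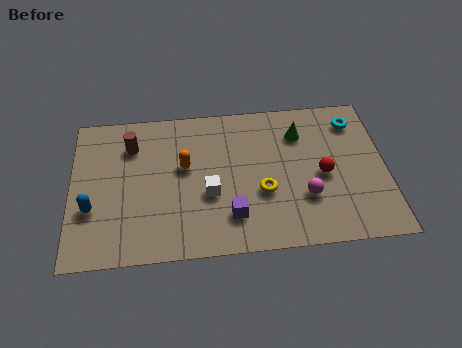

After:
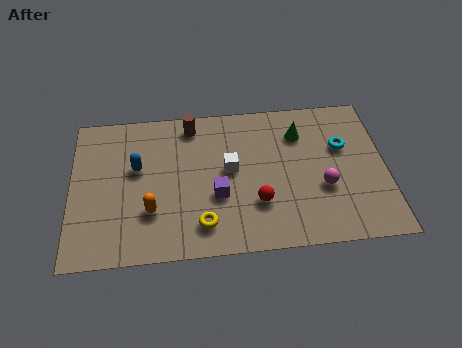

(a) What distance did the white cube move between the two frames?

1.4

From (5.2, 2.8) to (6.0, 3.9), the white cube covered √(0.8² + 1.1²) ≈ 1.4 units.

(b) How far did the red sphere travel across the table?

2.7

The red sphere was near (9.5, 3.3) before and (7.0, 2.2) after, so it travelled √(2.5² + 1.1²) ≈ 2.7 units.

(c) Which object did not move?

the green cone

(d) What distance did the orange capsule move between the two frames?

2.4

The orange capsule moved from about (4.3, 4.2) to (3.0, 2.2), a distance of √(1.3² + 2.0²) ≈ 2.4.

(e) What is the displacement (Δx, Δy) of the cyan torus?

(-0.5, -1.2)

The cyan torus started near (10.8, 5.8) and ended near (10.3, 4.6).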